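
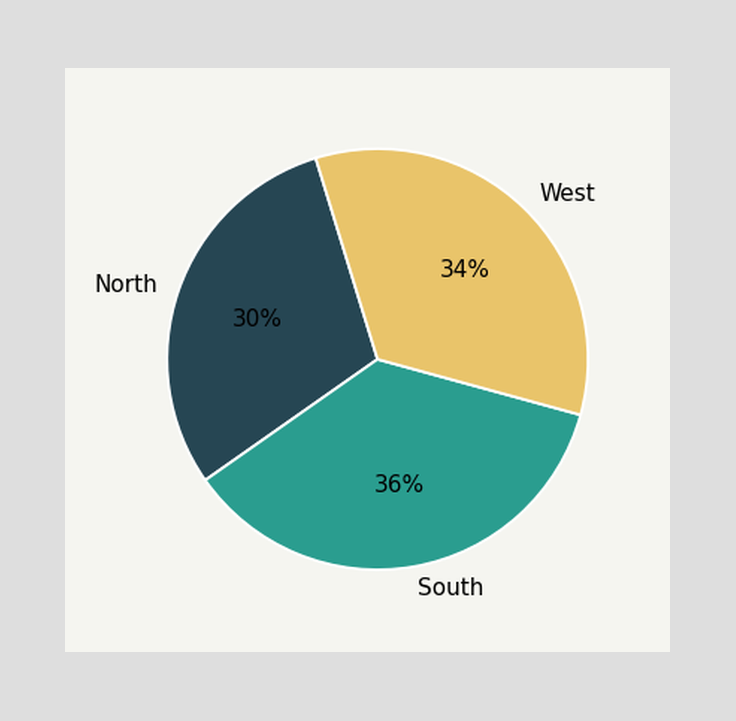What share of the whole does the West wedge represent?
The West slice takes up 34% of the pie.

34%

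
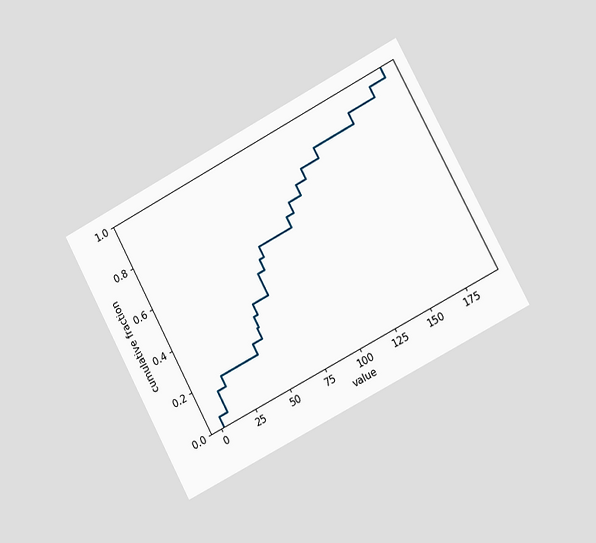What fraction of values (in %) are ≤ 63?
50%

The chart is tilted about 28° counter-clockwise and viewed at a slight angle. At x=63 the ECDF step is at 50%.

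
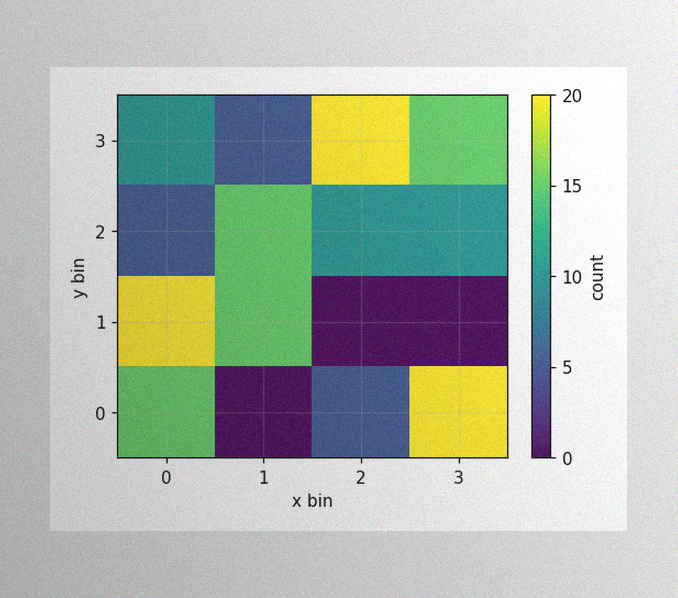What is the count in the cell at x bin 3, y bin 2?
The image has some photo noise and uneven lighting. Matching the cell (3, 2) against the colorbar gives 10.

10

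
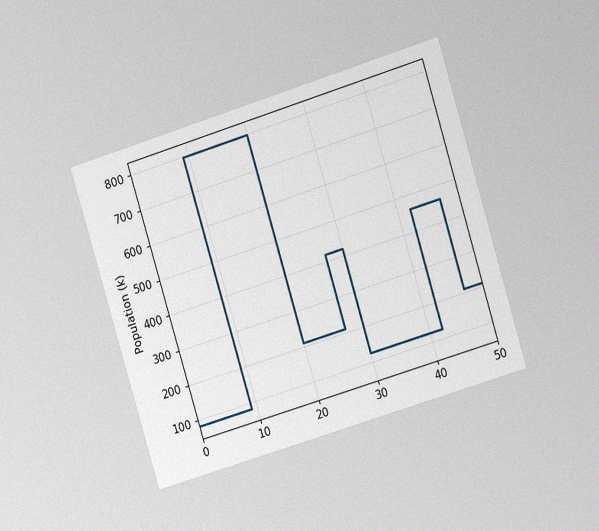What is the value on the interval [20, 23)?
210k

The chart is tilted about 17° counter-clockwise and viewed at a slight angle, with some photo noise. On [20, 23) the step sits at 210k.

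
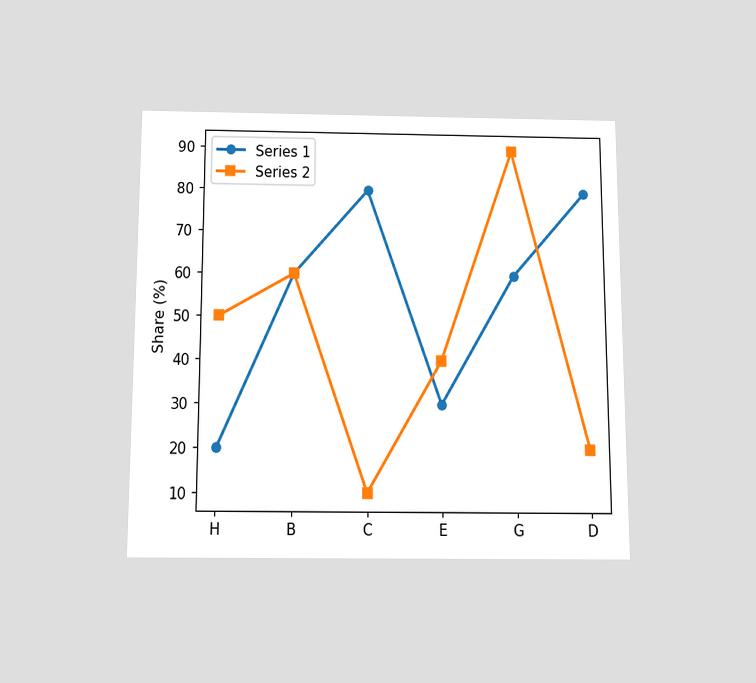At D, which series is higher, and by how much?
Series 1, by 60%

The chart is viewed slightly from below. At D, Series 1 sits above the other line by 60%.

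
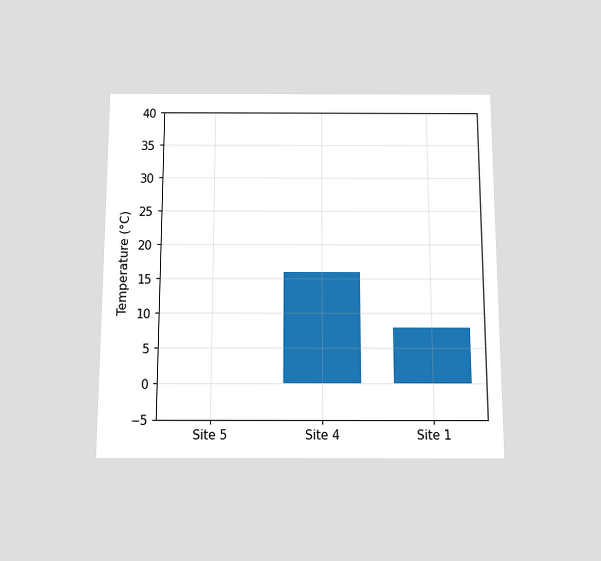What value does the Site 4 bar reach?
16°C

The chart is viewed slightly from below. Reading along the chart's y-axis, the Site 4 bar reaches 16°C.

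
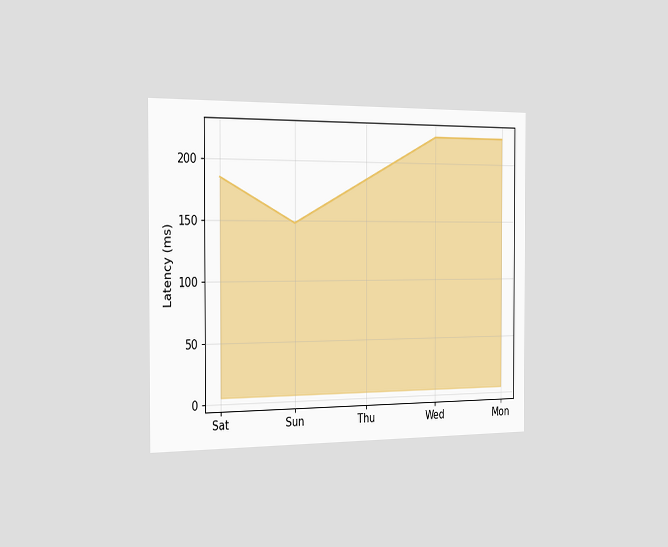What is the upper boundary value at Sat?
185ms

The chart is viewed slightly from the left. At Sat the upper boundary is at 185ms.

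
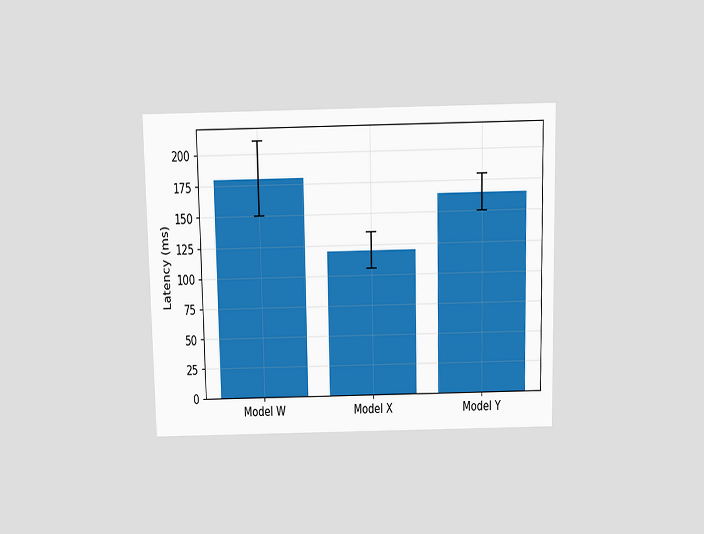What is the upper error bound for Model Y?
The chart is viewed slightly from above. The Model Y bar's upper whisker reaches 180ms.

180ms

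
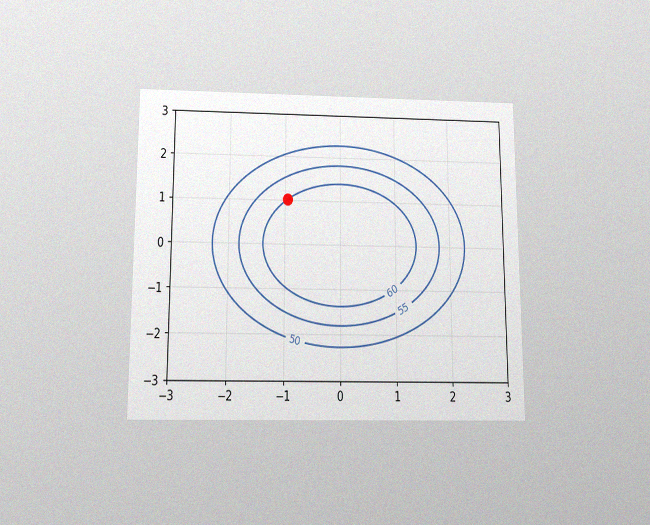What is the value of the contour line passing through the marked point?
The chart is viewed slightly from below, with some photo noise. The marked point sits on the contour labelled 60.

60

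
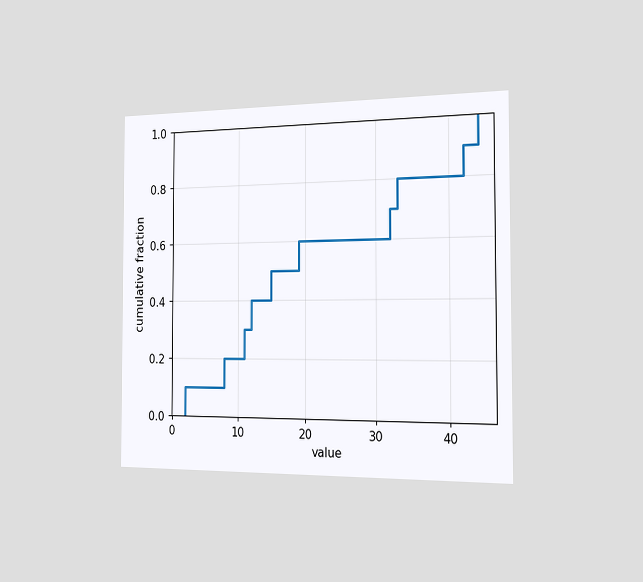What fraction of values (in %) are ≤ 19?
60%

The chart is viewed slightly from the right. At x=19 the ECDF step is at 60%.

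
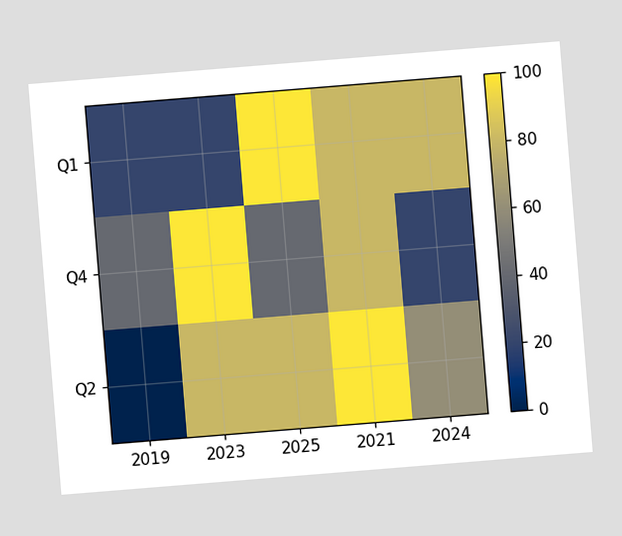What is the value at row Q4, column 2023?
The chart is tilted about 5° counter-clockwise. Matching cell (Q4, 2023) against the colorbar gives 100.

100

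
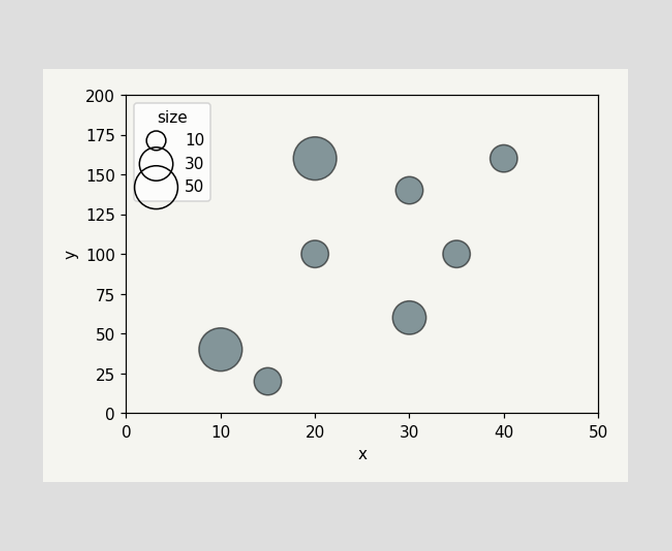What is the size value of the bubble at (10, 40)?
50

Matching the bubble at (10, 40) against the size legend gives 50.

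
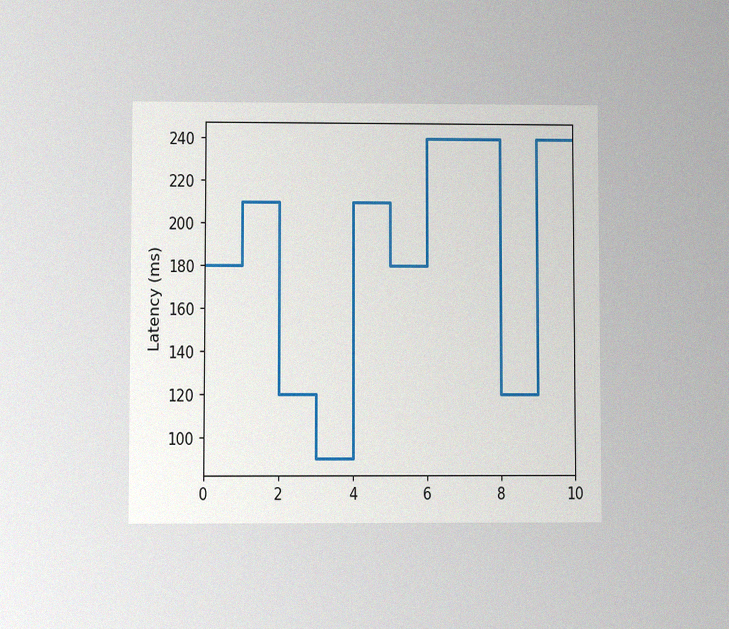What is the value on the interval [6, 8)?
The chart is viewed at a slight angle, with some photo noise. On [6, 8) the step sits at 240ms.

240ms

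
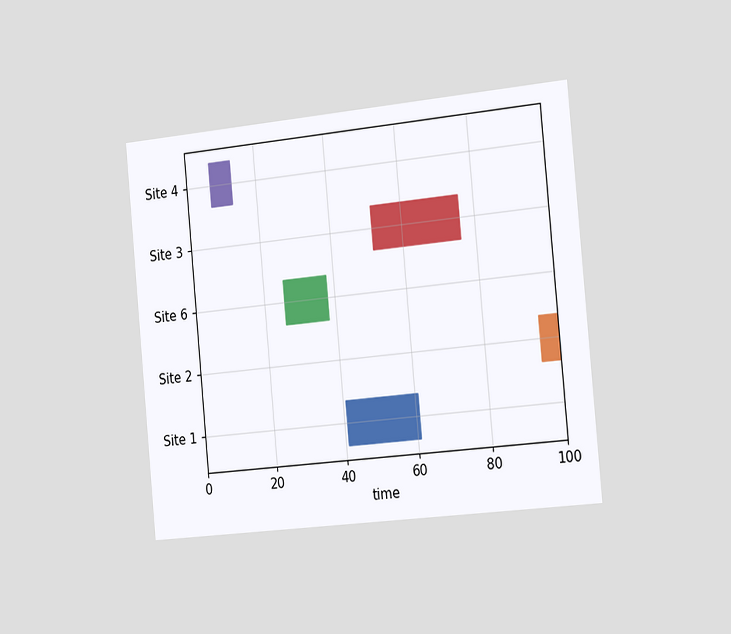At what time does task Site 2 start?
95

The chart is tilted about 5° counter-clockwise and viewed slightly from the right. The Site 2 bar begins at t=95.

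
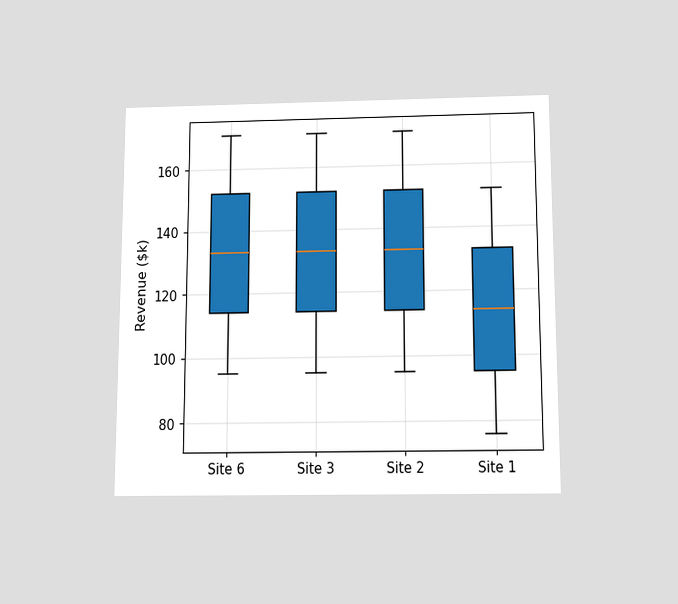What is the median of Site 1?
$114k

The chart is viewed slightly from below. The median line in the Site 1 box sits at $114k.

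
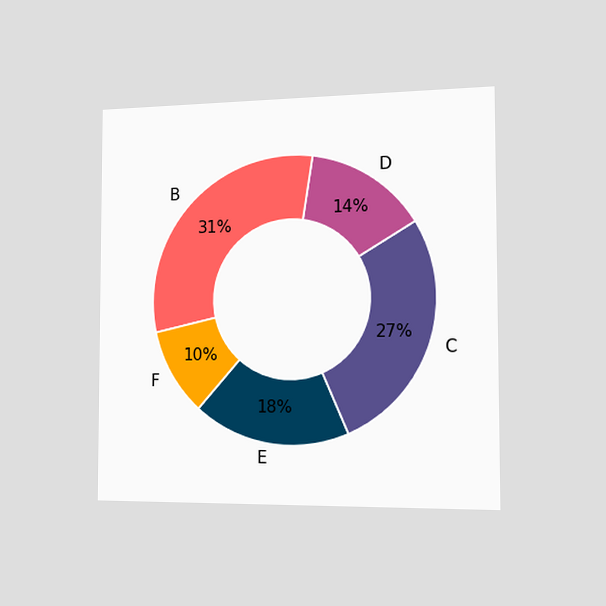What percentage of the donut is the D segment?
14%

The chart is viewed slightly from the right. The D segment takes up 14% of the ring.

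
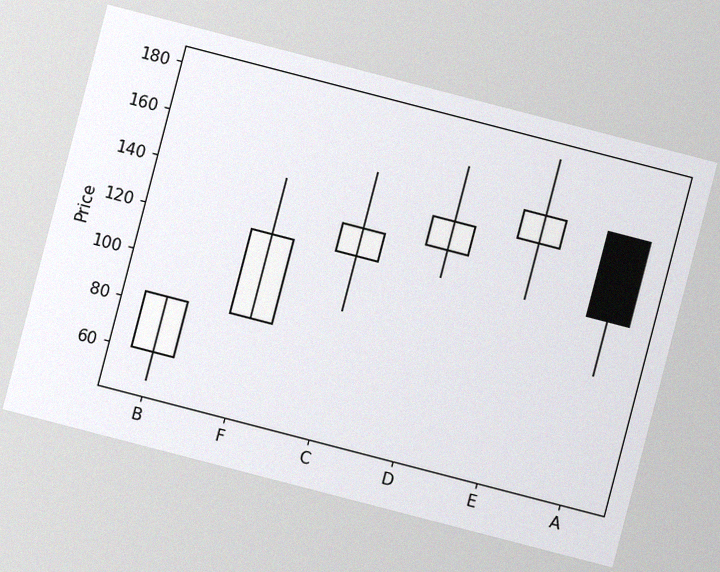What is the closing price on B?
84

The chart is tilted about 15° clockwise, with some photo noise. The B candle closes at 84.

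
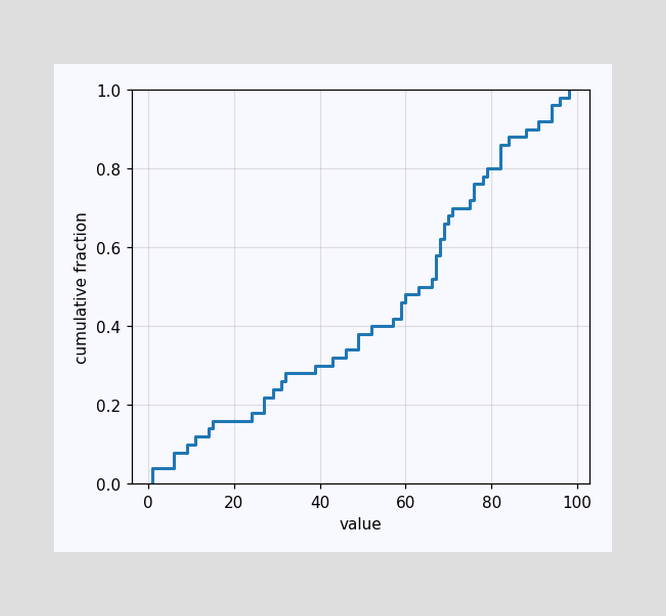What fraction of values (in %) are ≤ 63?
50%

At x=63 the ECDF step is at 50%.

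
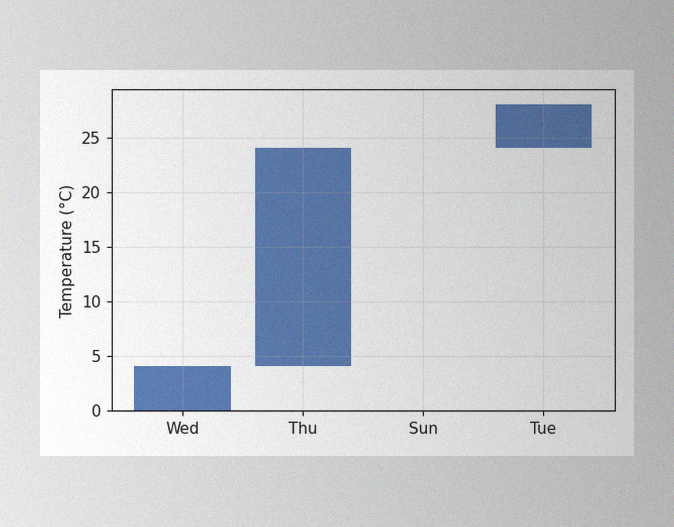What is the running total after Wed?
4°C

The image has some photo noise and uneven lighting. After Wed the running total reaches 4°C.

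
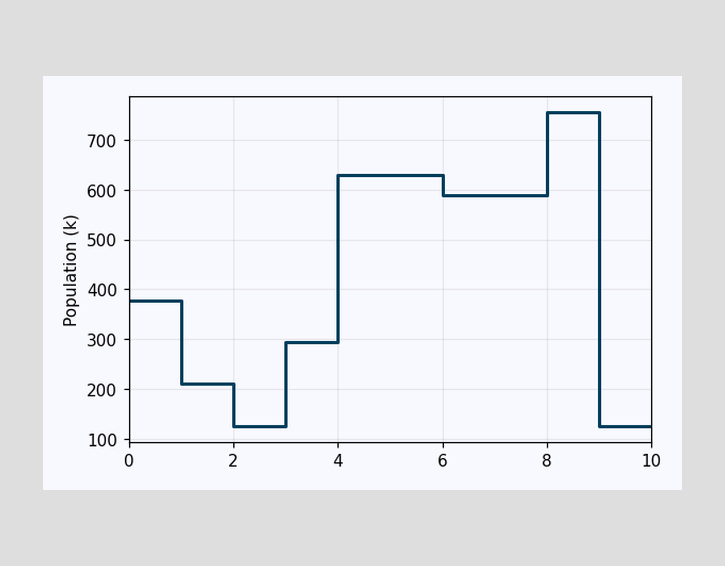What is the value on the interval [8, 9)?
756k

On [8, 9) the step sits at 756k.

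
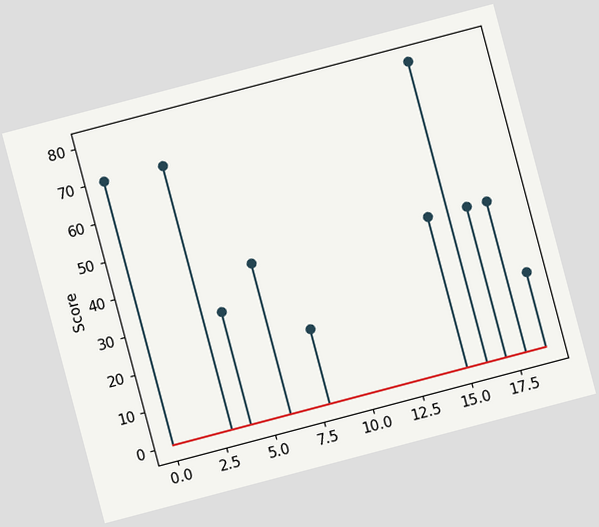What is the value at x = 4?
30

The chart is tilted about 15° counter-clockwise. The stem at x=4 reaches 30.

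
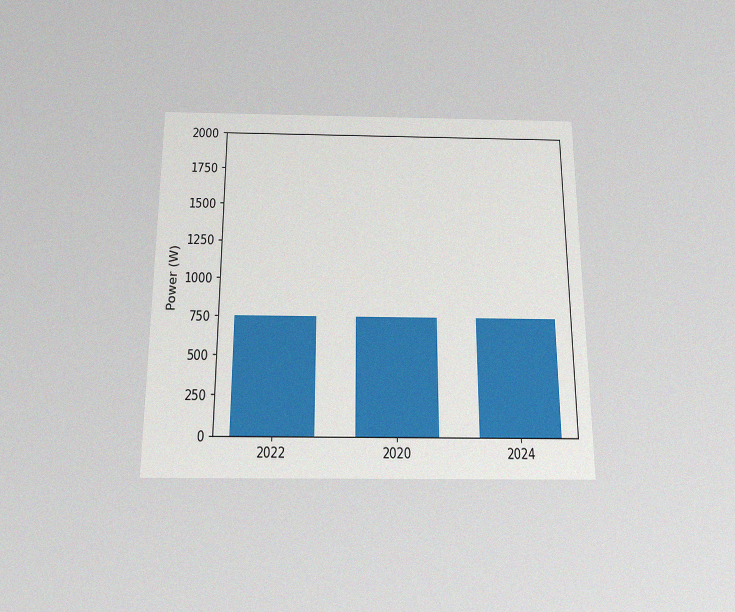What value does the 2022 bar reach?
750W

The chart is viewed slightly from below, with some photo noise. Reading along the chart's y-axis, the 2022 bar reaches 750W.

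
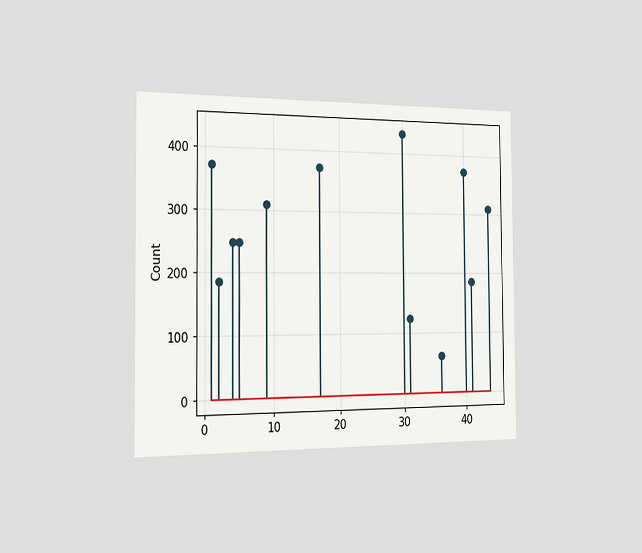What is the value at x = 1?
372

The chart is viewed slightly from the left. The stem at x=1 reaches 372.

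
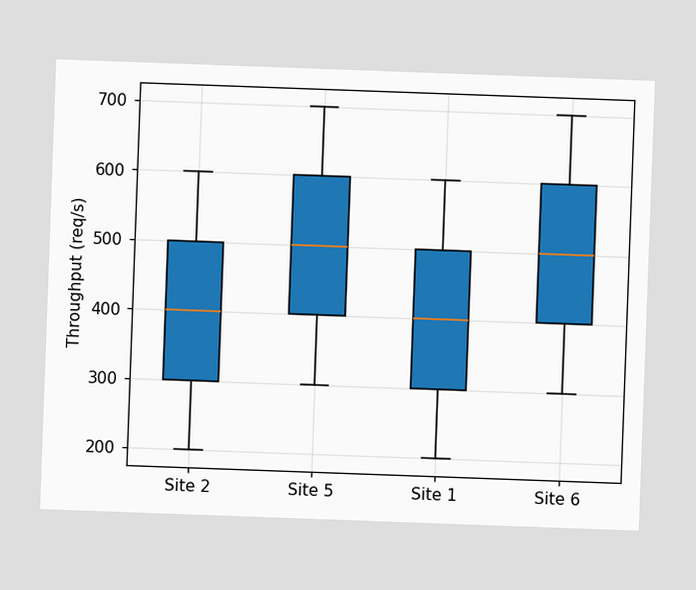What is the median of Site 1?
400req/s

The chart is tilted about 2° clockwise. The median line in the Site 1 box sits at 400req/s.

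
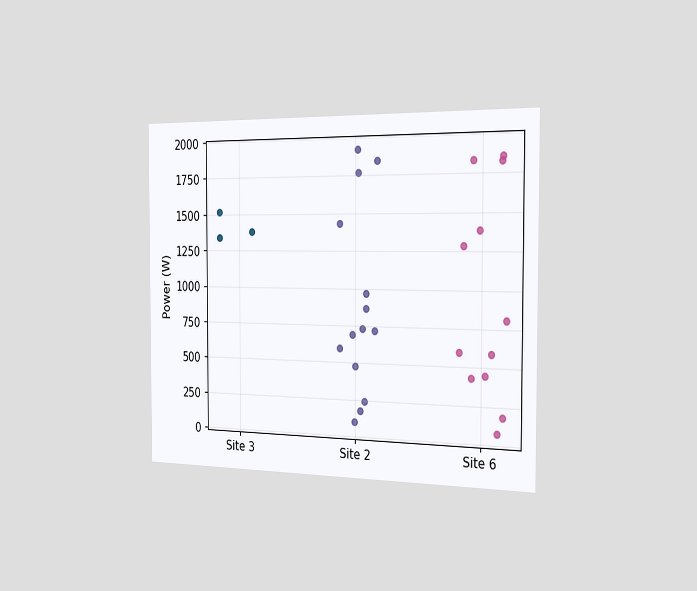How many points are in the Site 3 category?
The chart is viewed slightly from the right. Counting the markers in the Site 3 column gives 3.

3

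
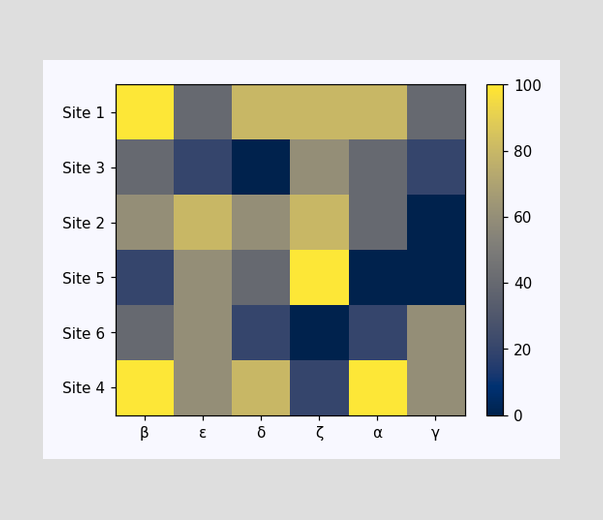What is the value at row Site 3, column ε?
Matching cell (Site 3, ε) against the colorbar gives 20.

20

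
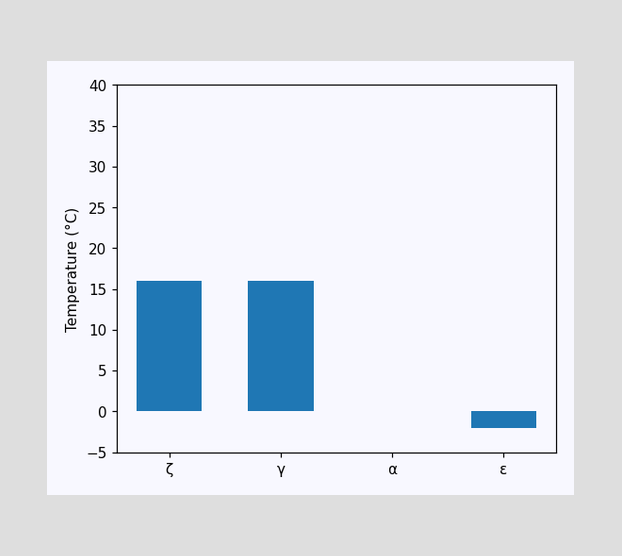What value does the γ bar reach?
Reading along the chart's y-axis, the γ bar reaches 16°C.

16°C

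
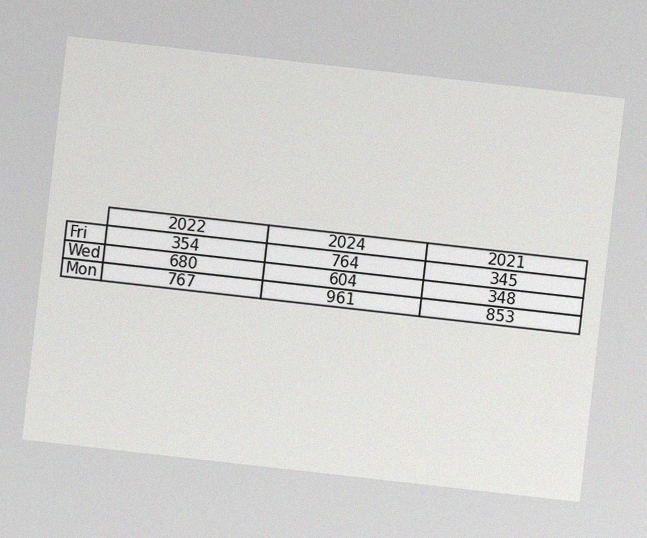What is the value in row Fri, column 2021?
The chart is tilted about 6° clockwise, with some photo noise. The (Fri, 2021) cell reads 345.

345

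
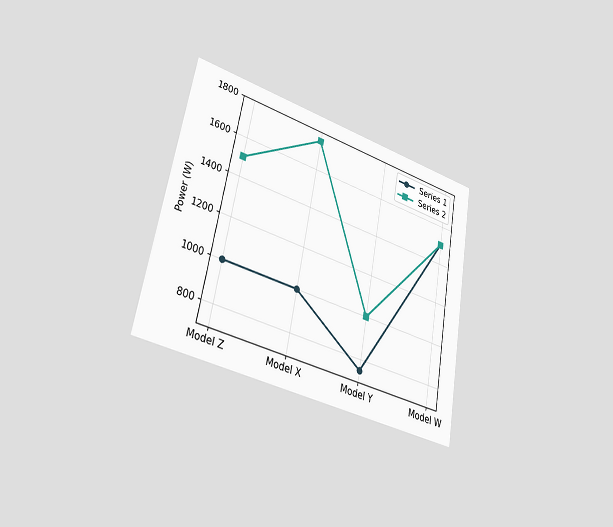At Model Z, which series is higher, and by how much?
The chart is tilted about 10° clockwise and viewed slightly from the left. At Model Z, Series 2 sits above the other line by 500W.

Series 2, by 500W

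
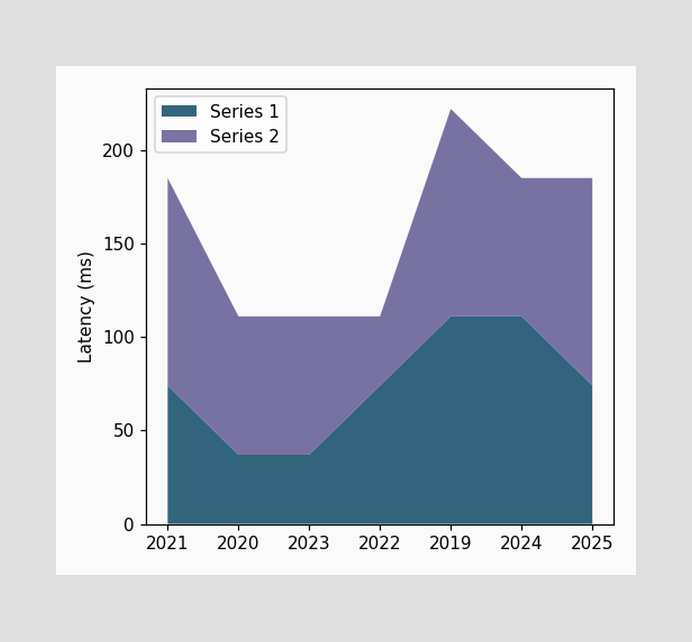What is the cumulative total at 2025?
The stacked total at 2025 reaches 185ms.

185ms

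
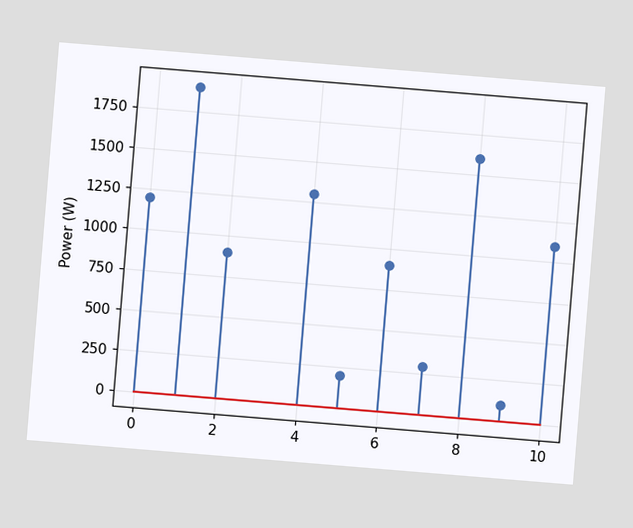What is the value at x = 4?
1300W

The chart is tilted about 5° clockwise. The stem at x=4 reaches 1300W.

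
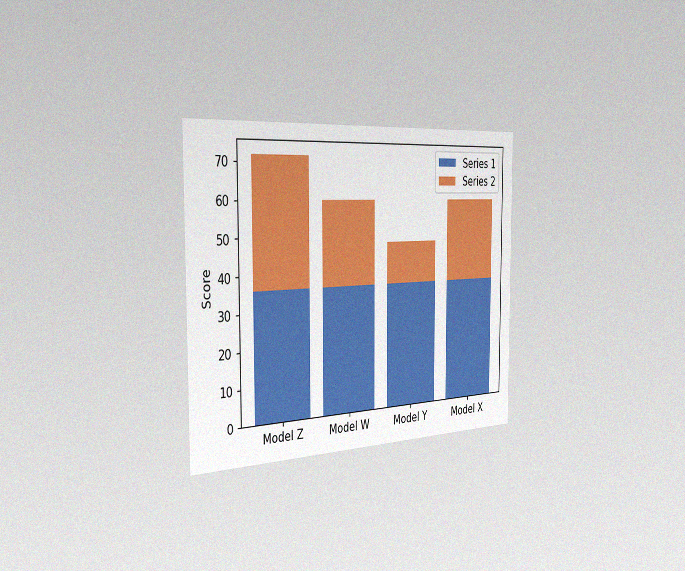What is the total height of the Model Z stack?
72

The chart is viewed slightly from the left, with some photo noise. The Model Z stack's top reaches 72 on the y-axis.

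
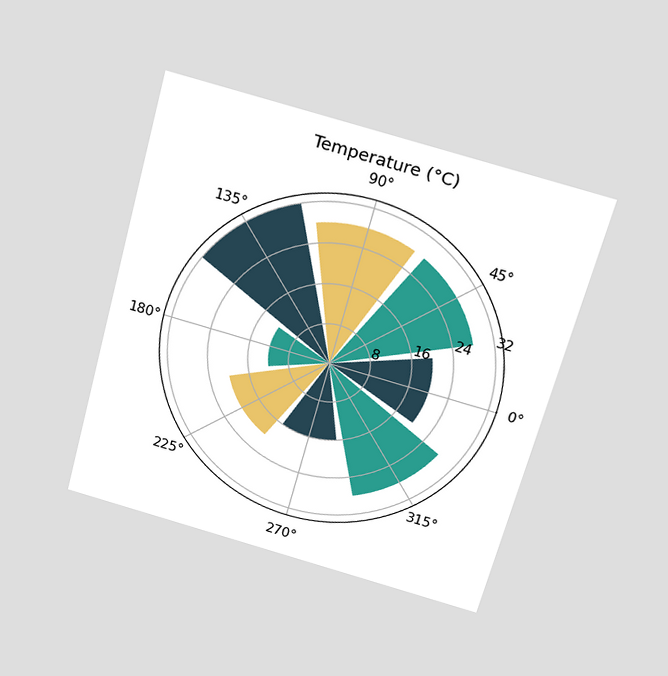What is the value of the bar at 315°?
The chart is tilted about 15° clockwise and viewed slightly from above. The bar at 315° reaches 28°C on the radial axis.

28°C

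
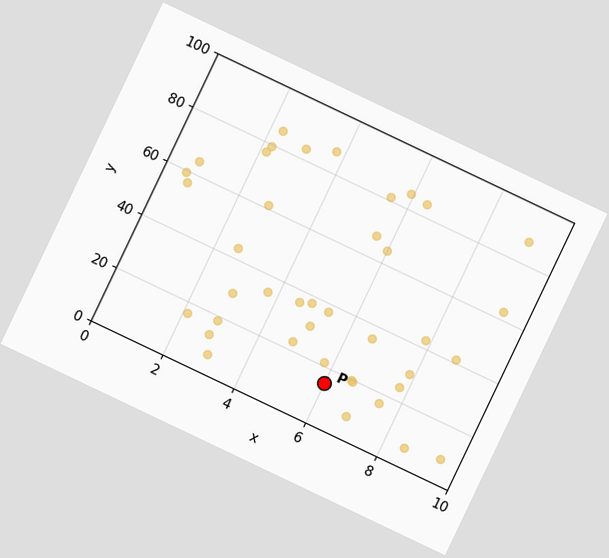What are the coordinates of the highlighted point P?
The chart is tilted about 25° clockwise. Following the gridlines from P to each axis, P sits at (6, 15).

(6, 15)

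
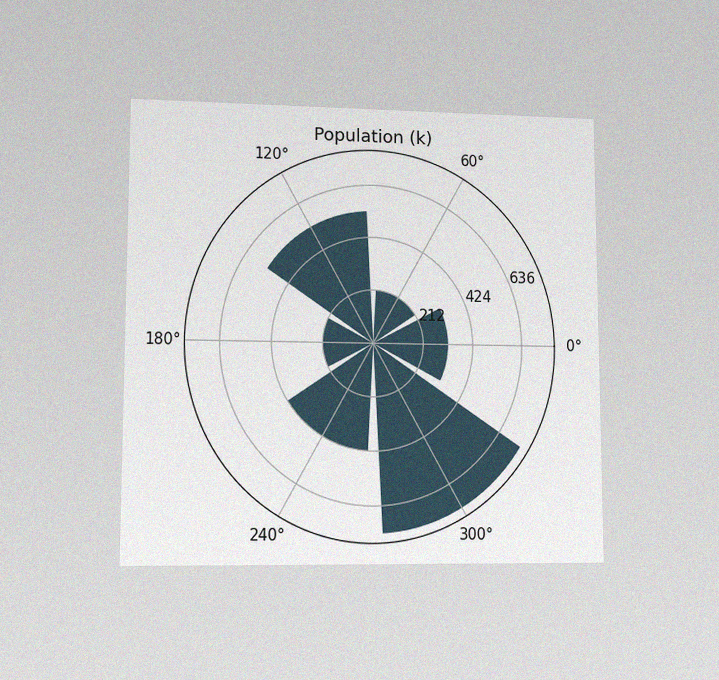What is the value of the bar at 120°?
530k

The chart is viewed at a slight angle, with some photo noise. The bar at 120° reaches 530k on the radial axis.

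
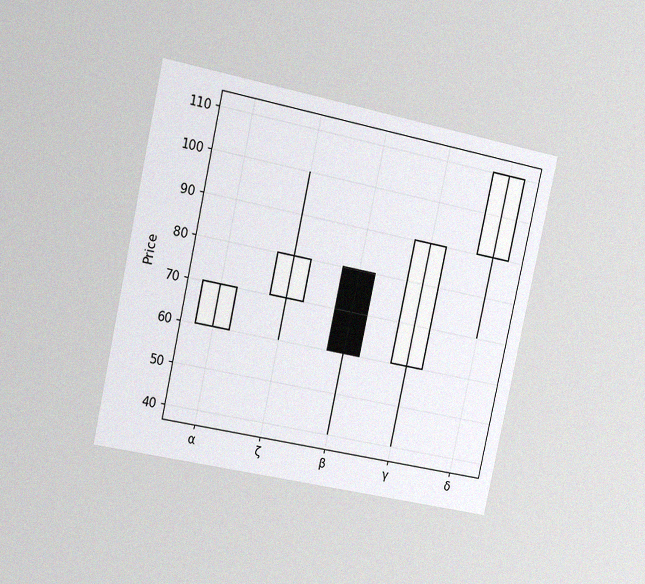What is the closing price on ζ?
80

The chart is tilted about 12° clockwise and viewed slightly from the left, with some photo noise. The ζ candle closes at 80.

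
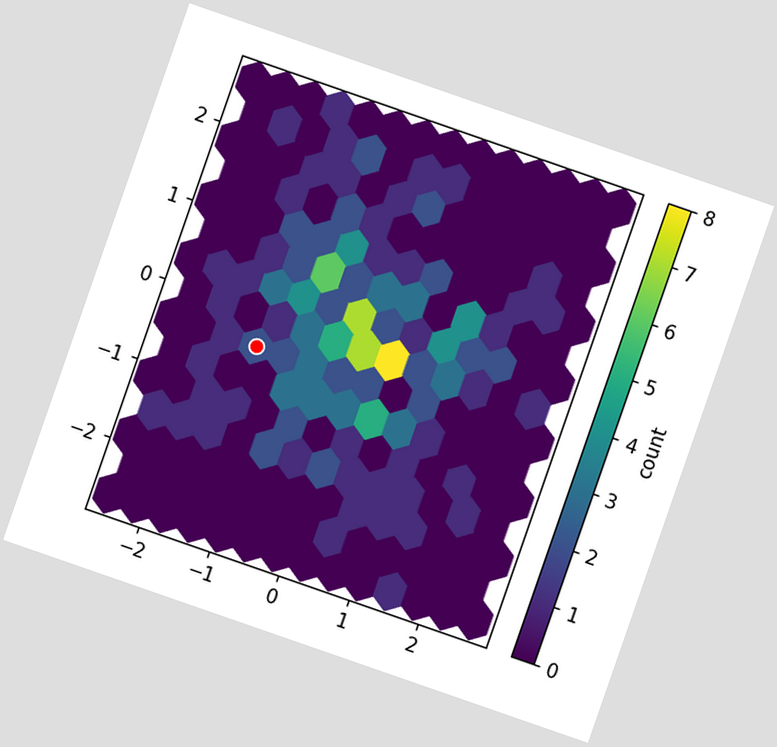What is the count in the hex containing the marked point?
The chart is tilted about 19° clockwise. The marked hex reads 2 on the colorbar.

2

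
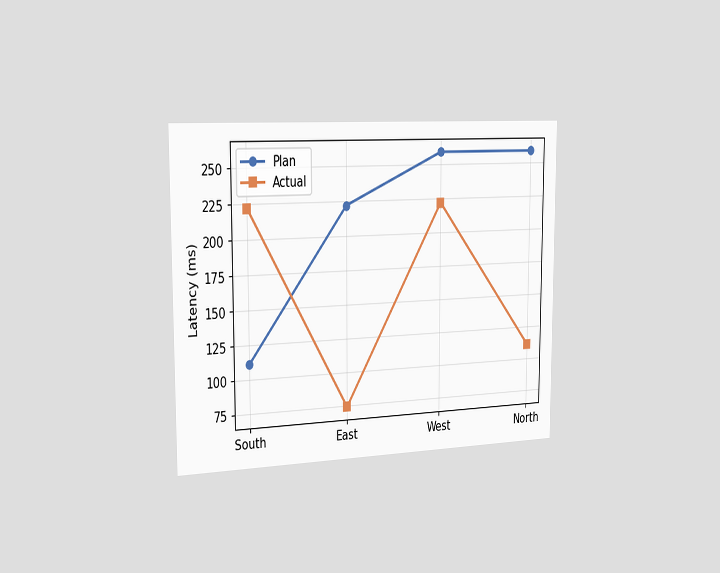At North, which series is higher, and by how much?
Plan, by 148ms

The chart is viewed slightly from the left. At North, Plan sits above the other line by 148ms.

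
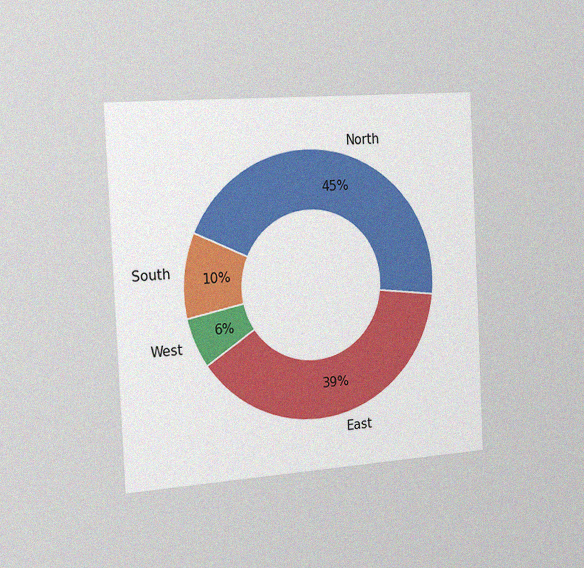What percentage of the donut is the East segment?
The chart is tilted about 3° counter-clockwise and viewed slightly from the left, with some photo noise. The East segment takes up 39% of the ring.

39%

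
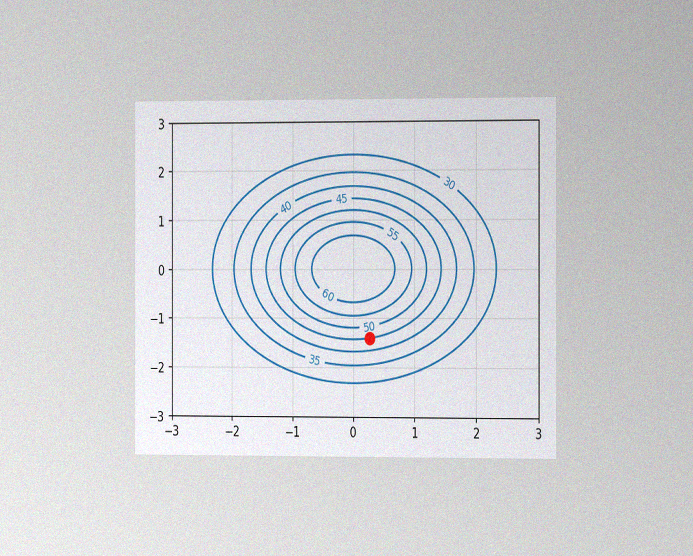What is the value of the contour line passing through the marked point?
45

The chart is viewed slightly from the right, with some photo noise. The marked point sits on the contour labelled 45.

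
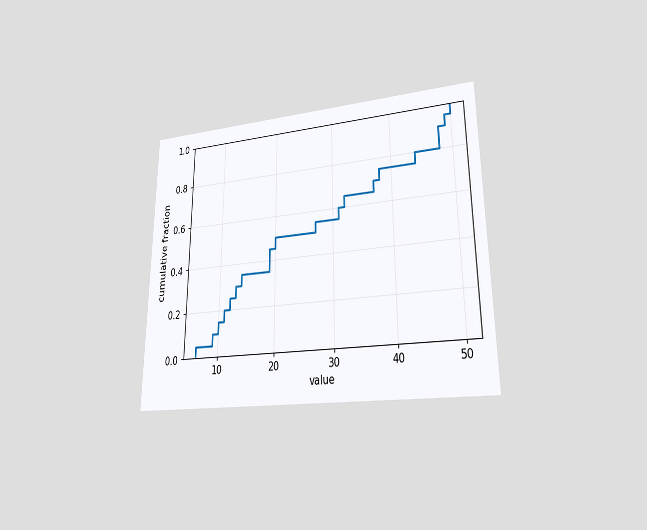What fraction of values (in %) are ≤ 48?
The chart is viewed at a slight angle. At x=48 the ECDF step is at 90%.

90%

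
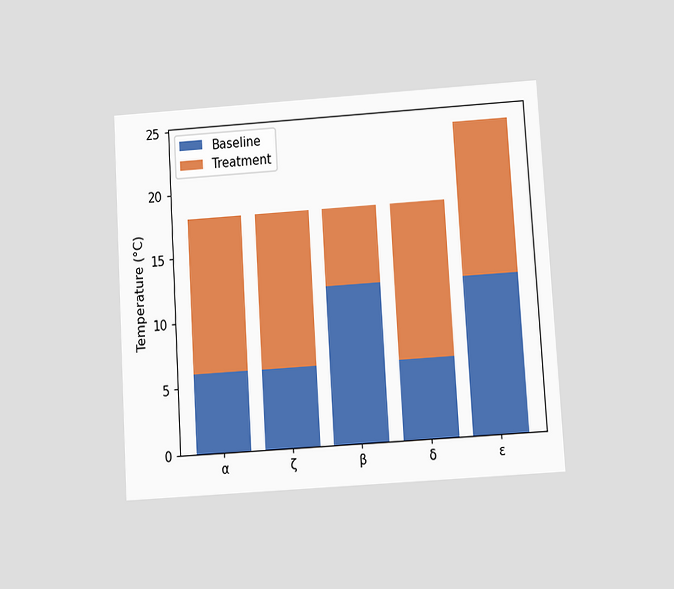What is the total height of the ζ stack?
The chart is tilted about 3° counter-clockwise and viewed slightly from below. The ζ stack's top reaches 18°C on the y-axis.

18°C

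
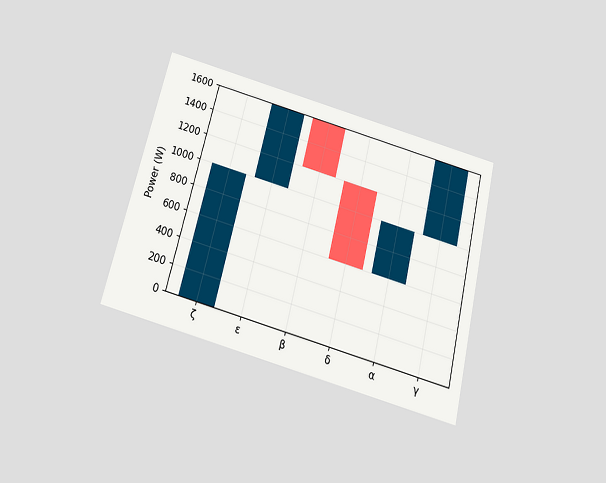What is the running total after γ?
1600W

The chart is tilted about 14° clockwise and viewed slightly from below. After γ the running total reaches 1600W.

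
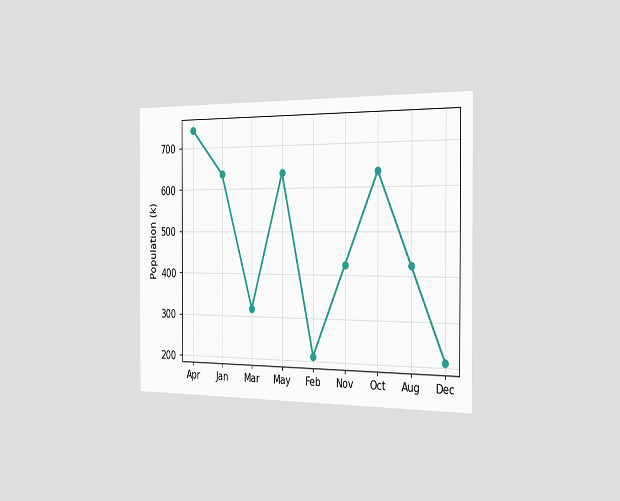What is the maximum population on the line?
742k

The chart is viewed slightly from the right. The highest point is at Apr, and reading across to the y-axis gives 742k.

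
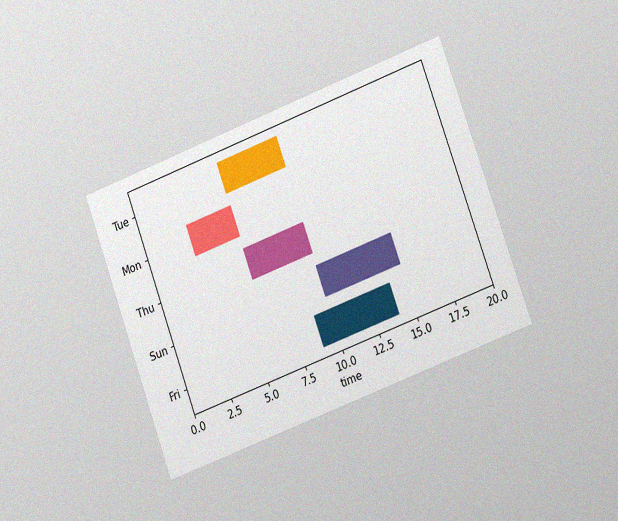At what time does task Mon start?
The chart is tilted about 20° counter-clockwise and viewed slightly from the right, with some photo noise. The Mon bar begins at t=3.

3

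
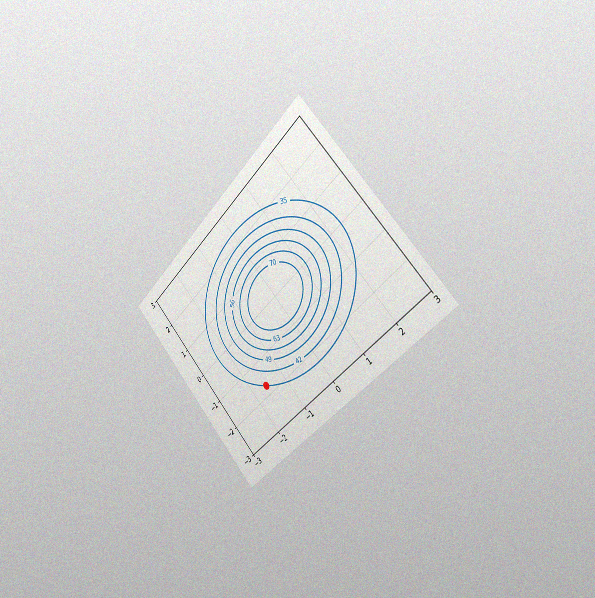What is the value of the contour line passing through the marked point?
The chart is tilted about 45° counter-clockwise and viewed slightly from the right, with some photo noise. The marked point sits on the contour labelled 35.

35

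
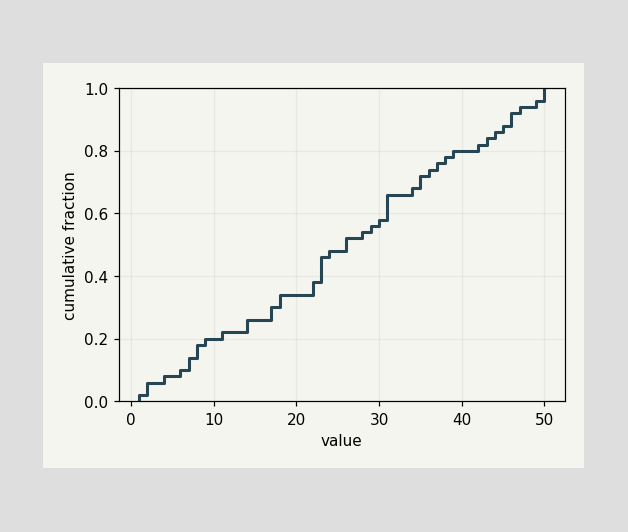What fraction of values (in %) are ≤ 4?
At x=4 the ECDF step is at 8%.

8%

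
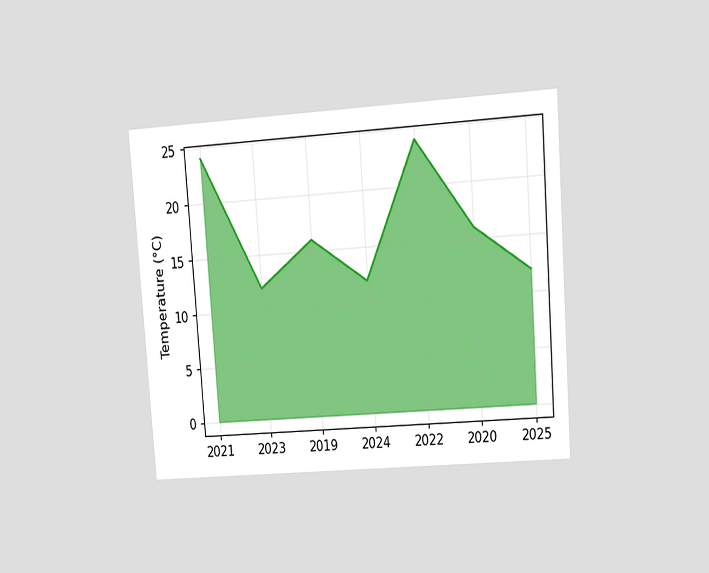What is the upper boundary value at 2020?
The chart is tilted about 4° counter-clockwise and viewed at a slight angle. At 2020 the upper boundary is at 16°C.

16°C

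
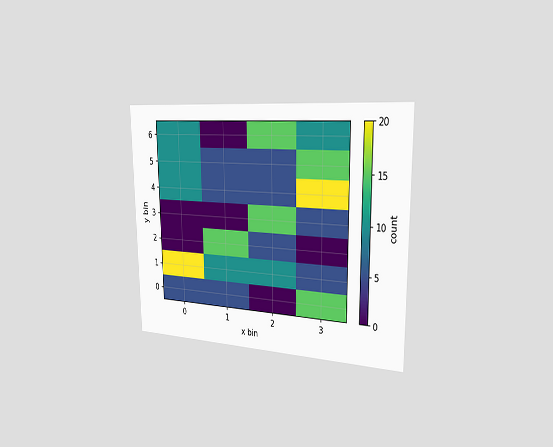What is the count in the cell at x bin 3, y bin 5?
The chart is viewed slightly from the right. Matching the cell (3, 5) against the colorbar gives 15.

15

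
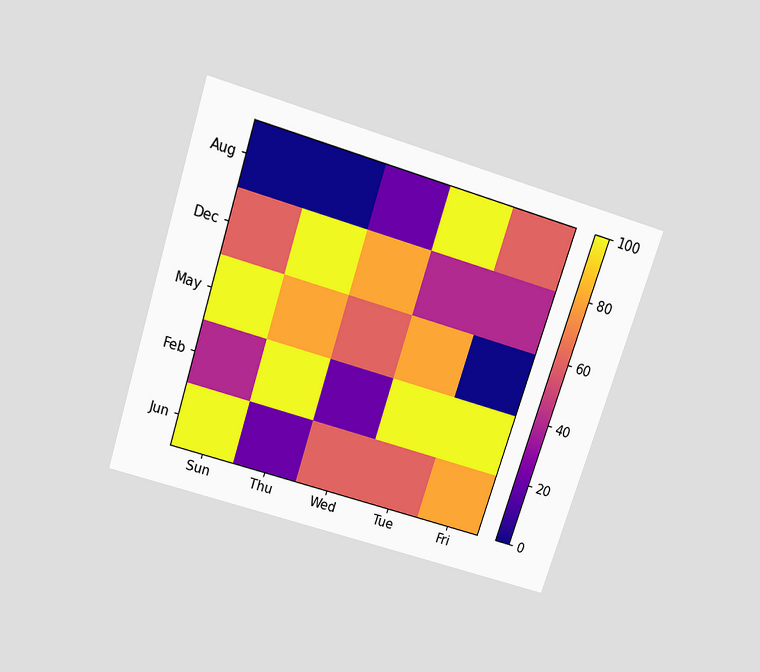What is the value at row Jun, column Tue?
60

The chart is tilted about 18° clockwise and viewed slightly from above. Matching cell (Jun, Tue) against the colorbar gives 60.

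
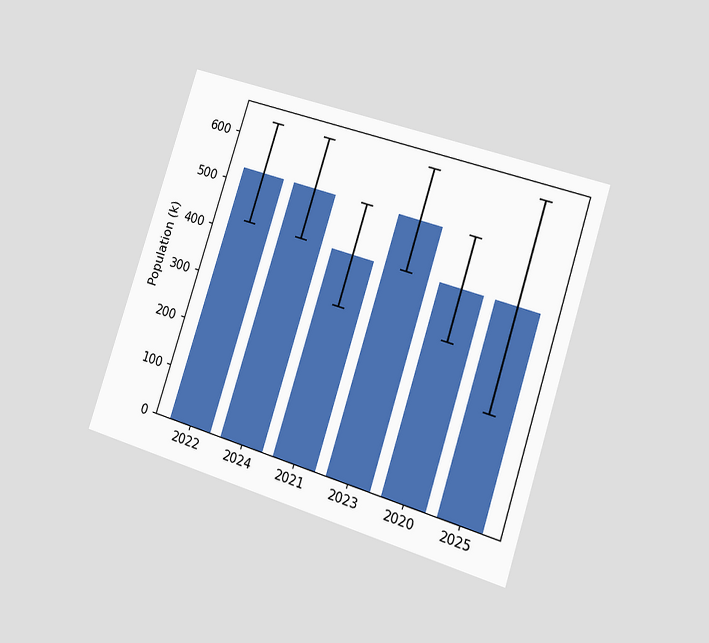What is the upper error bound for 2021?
The chart is tilted about 17° clockwise and viewed at a slight angle. The 2021 bar's upper whisker reaches 530k.

530k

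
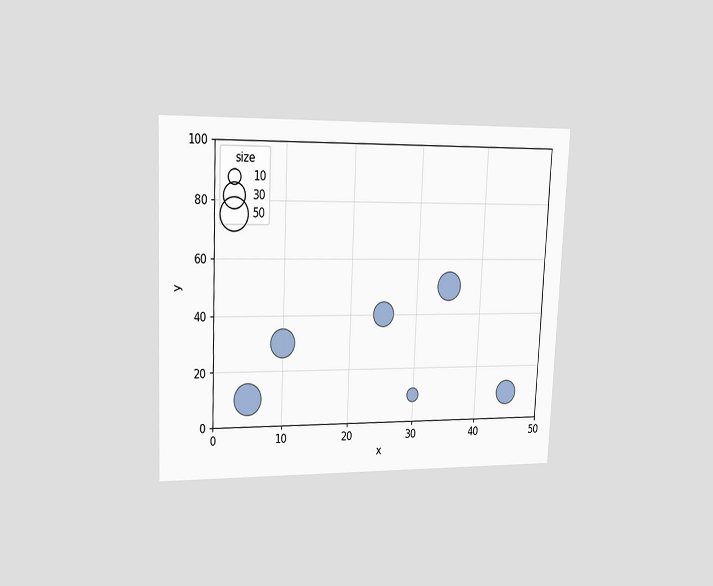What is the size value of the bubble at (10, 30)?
40

The chart is tilted about 3° clockwise and viewed slightly from the left. Matching the bubble at (10, 30) against the size legend gives 40.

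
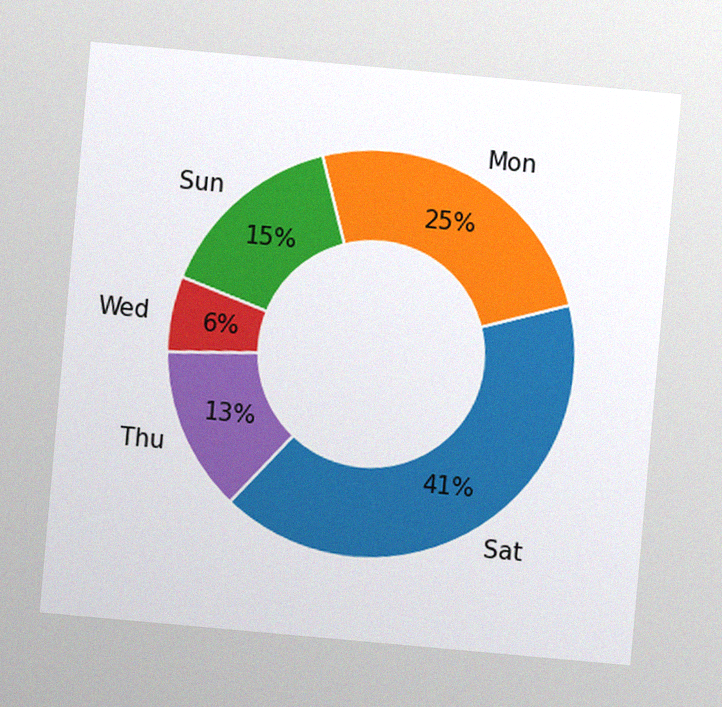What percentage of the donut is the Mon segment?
25%

The chart is tilted about 5° clockwise, with some photo noise. The Mon segment takes up 25% of the ring.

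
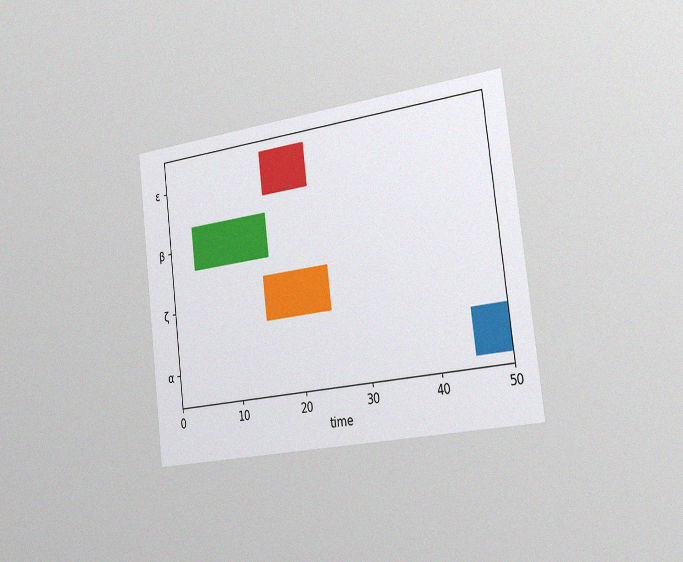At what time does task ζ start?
15

The chart is tilted about 7° counter-clockwise and viewed slightly from the right, with some photo noise. The ζ bar begins at t=15.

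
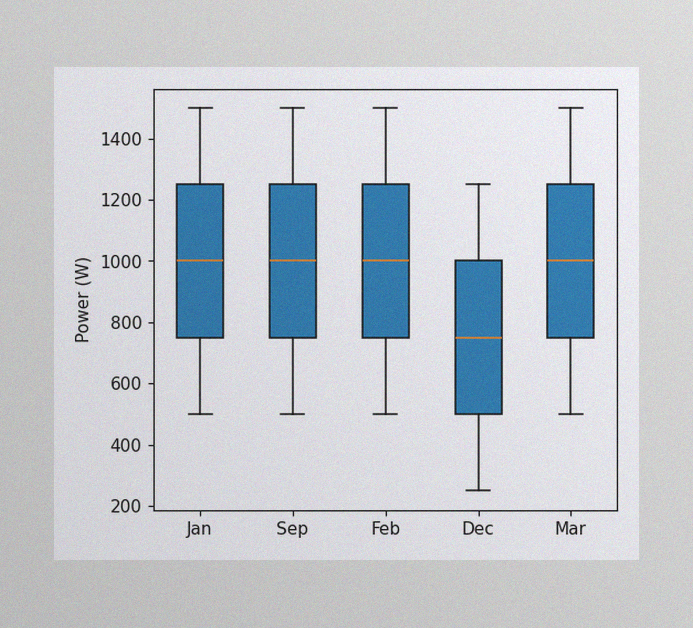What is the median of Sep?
1000W

The image has some photo noise and uneven lighting. The median line in the Sep box sits at 1000W.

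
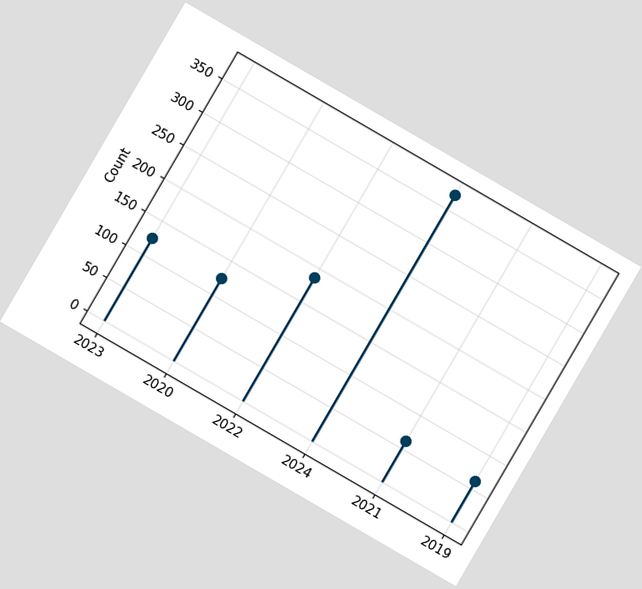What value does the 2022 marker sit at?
186

The chart is tilted about 30° clockwise. The 2022 marker sits at 186.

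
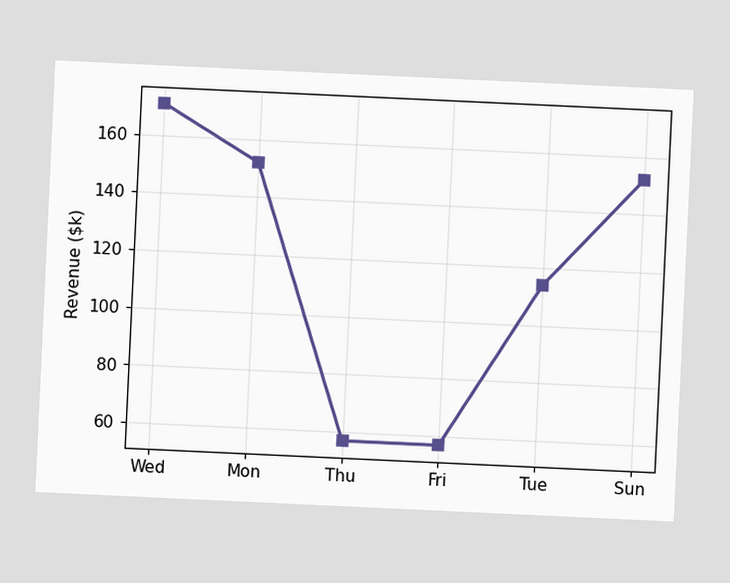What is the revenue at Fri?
The chart is tilted about 3° clockwise. At Fri, the line is at $57k.

$57k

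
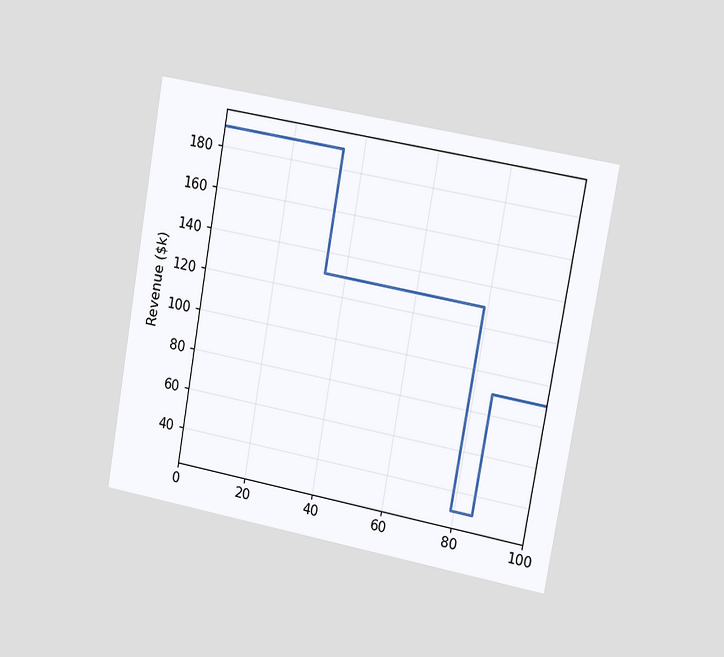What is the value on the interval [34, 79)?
The chart is tilted about 10° clockwise and viewed slightly from the right. On [34, 79) the step sits at $130k.

$130k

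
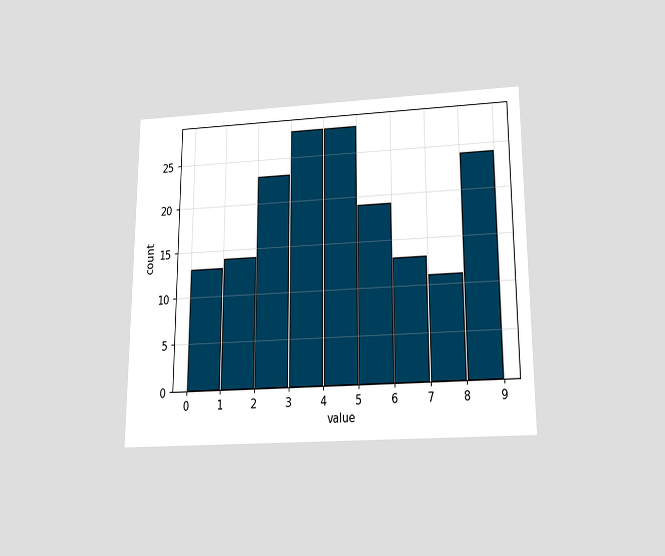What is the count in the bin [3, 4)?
The chart is viewed slightly from below. The [3, 4) bin has height 28.

28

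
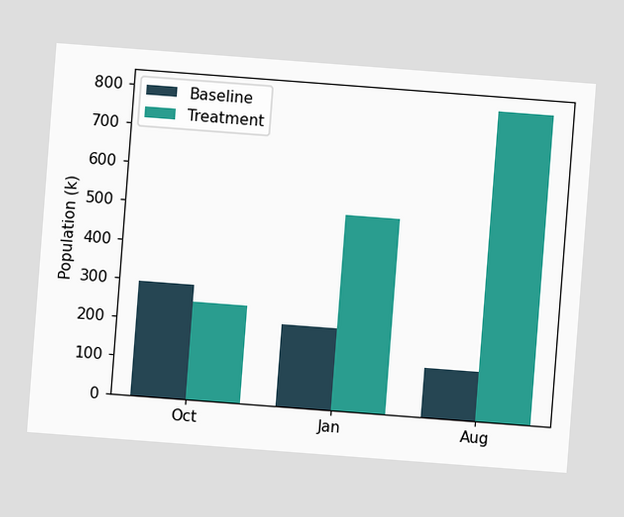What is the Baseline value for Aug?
The chart is tilted about 4° clockwise. The Baseline bar at Aug reaches 126k on the y-axis.

126k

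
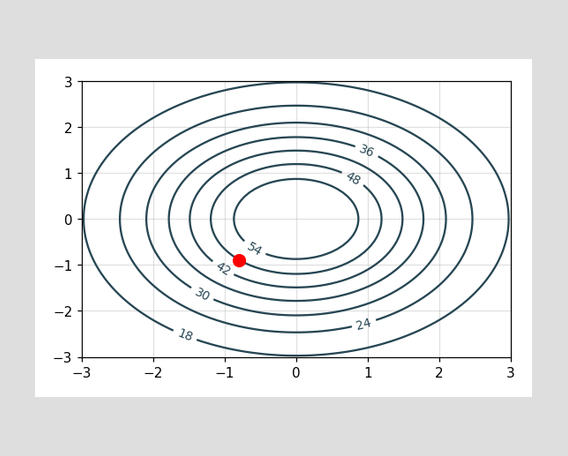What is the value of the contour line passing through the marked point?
48

The marked point sits on the contour labelled 48.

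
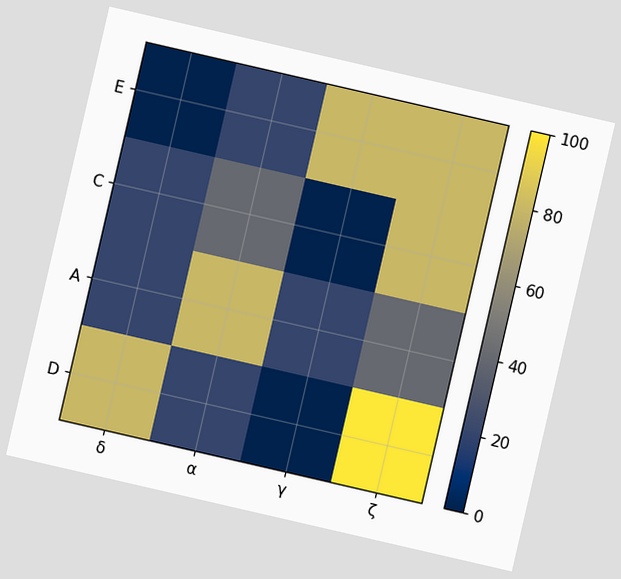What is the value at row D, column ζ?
The chart is tilted about 13° clockwise. Matching cell (D, ζ) against the colorbar gives 100.

100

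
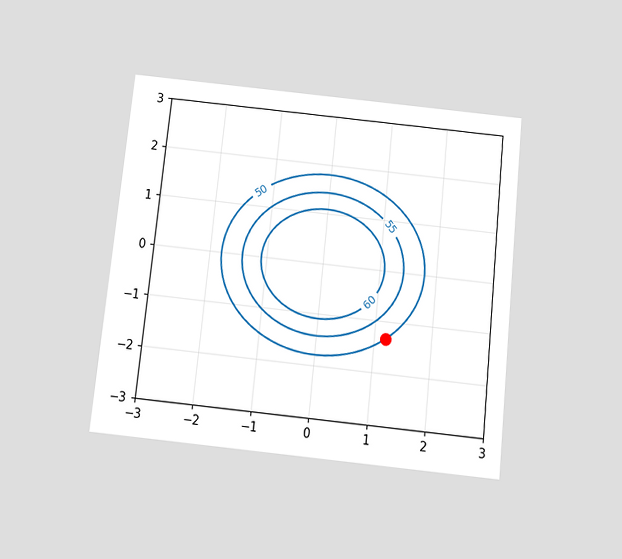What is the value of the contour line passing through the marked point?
50

The chart is tilted about 6° clockwise and viewed slightly from below. The marked point sits on the contour labelled 50.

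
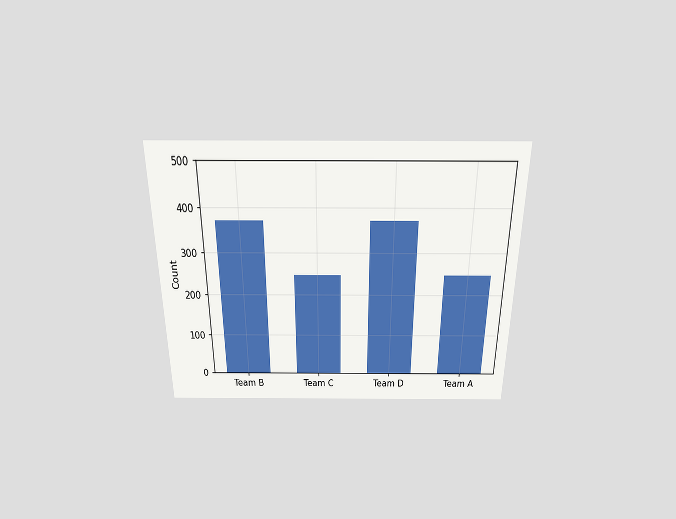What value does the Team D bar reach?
The chart is viewed slightly from above. Reading along the chart's y-axis, the Team D bar reaches 372.

372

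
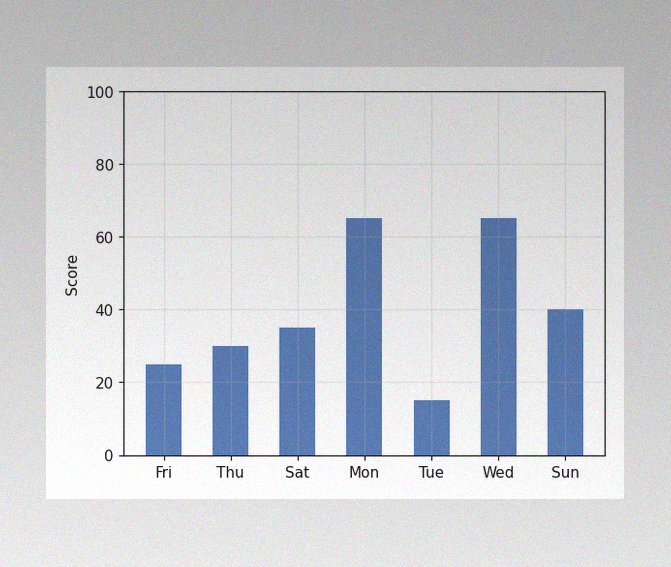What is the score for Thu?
30

The image has some photo noise and uneven lighting. Reading along the chart's y-axis, the Thu bar reaches 30.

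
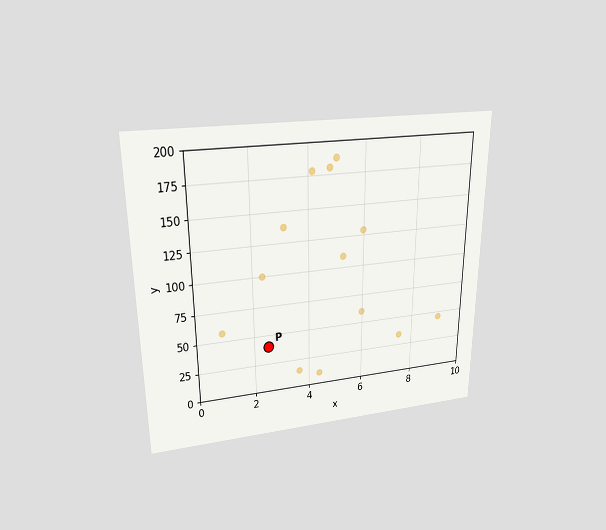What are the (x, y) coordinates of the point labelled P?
(2.5, 40)

The chart is viewed slightly from above. Following the gridlines from P to each axis, P sits at (2.5, 40).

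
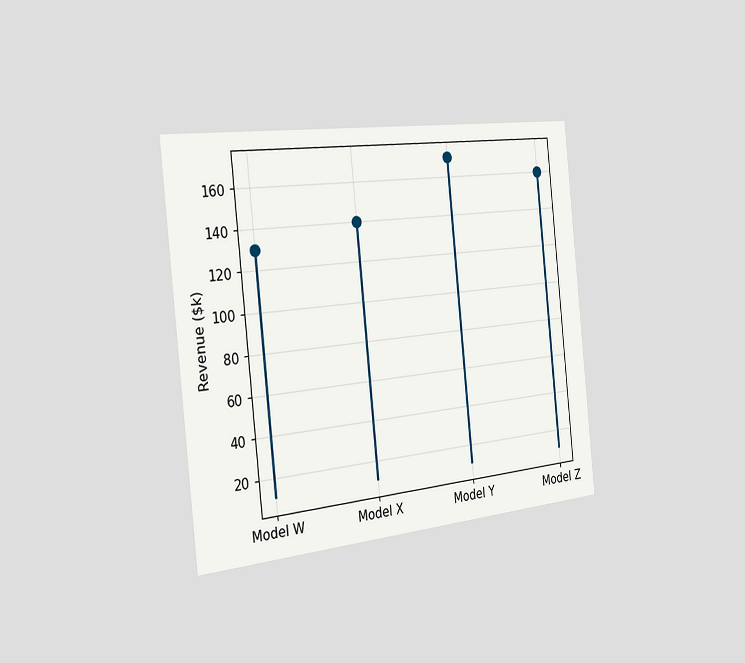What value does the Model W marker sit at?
The chart is tilted about 6° counter-clockwise and viewed slightly from the left. The Model W marker sits at $130k.

$130k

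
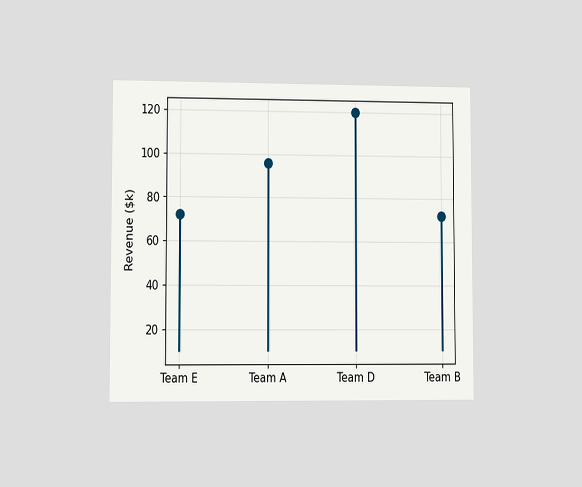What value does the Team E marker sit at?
The chart is viewed at a slight angle. The Team E marker sits at $72k.

$72k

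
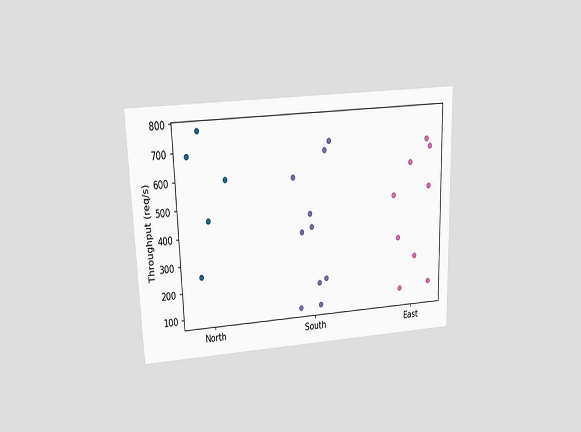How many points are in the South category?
10

The chart is viewed slightly from above. Counting the markers in the South column gives 10.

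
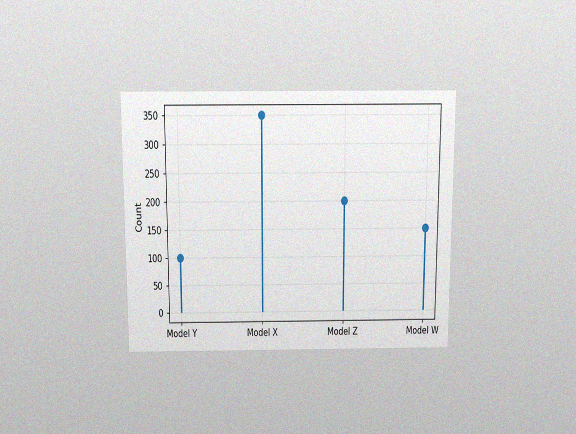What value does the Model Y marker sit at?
100

The chart is viewed slightly from above, with some photo noise. The Model Y marker sits at 100.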